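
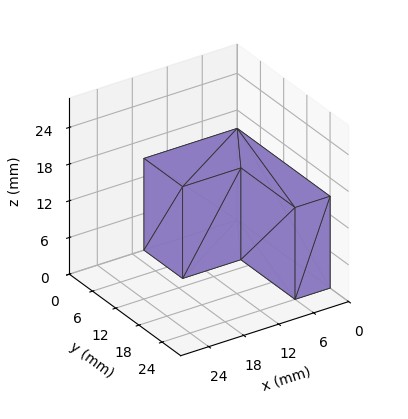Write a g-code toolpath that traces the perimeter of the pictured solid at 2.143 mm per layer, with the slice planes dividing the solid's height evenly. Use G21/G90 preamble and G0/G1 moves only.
Reading the render: the shape is an L-shaped prism: outer 16 × 24 mm, arm thicknesses ≈ 10 mm (horizontal) and 6 mm (vertical), extruded 15 mm in z (dimensions read to the nearest mm from the axis ticks). For the g-code, the solid's height is divided into equal slices at the stated Δz and each level perimeter traced with G1 moves after a G0 lift.

; perimeter-only toolpath
G21 ; units = mm
G90 ; absolute positioning
G28 ; home
; layer 1
G0 Z2.143
G0 X0.000 Y0.000
G1 X16.000 Y0.000
G1 X16.000 Y10.000
G1 X6.000 Y10.000
G1 X6.000 Y24.000
G1 X0.000 Y24.000
G1 X0.000 Y0.000
; layer 2
G0 Z4.286
G0 X0.000 Y0.000
G1 X16.000 Y0.000
G1 X16.000 Y10.000
G1 X6.000 Y10.000
G1 X6.000 Y24.000
G1 X0.000 Y24.000
G1 X0.000 Y0.000
; layer 3
G0 Z6.429
G0 X0.000 Y0.000
G1 X16.000 Y0.000
G1 X16.000 Y10.000
G1 X6.000 Y10.000
G1 X6.000 Y24.000
G1 X0.000 Y24.000
G1 X0.000 Y0.000
; layer 4
G0 Z8.571
G0 X0.000 Y0.000
G1 X16.000 Y0.000
G1 X16.000 Y10.000
G1 X6.000 Y10.000
G1 X6.000 Y24.000
G1 X0.000 Y24.000
G1 X0.000 Y0.000
; layer 5
G0 Z10.714
G0 X0.000 Y0.000
G1 X16.000 Y0.000
G1 X16.000 Y10.000
G1 X6.000 Y10.000
G1 X6.000 Y24.000
G1 X0.000 Y24.000
G1 X0.000 Y0.000
; layer 6
G0 Z12.857
G0 X0.000 Y0.000
G1 X16.000 Y0.000
G1 X16.000 Y10.000
G1 X6.000 Y10.000
G1 X6.000 Y24.000
G1 X0.000 Y24.000
G1 X0.000 Y0.000
; layer 7
G0 Z15.000
G0 X0.000 Y0.000
G1 X16.000 Y0.000
G1 X16.000 Y10.000
G1 X6.000 Y10.000
G1 X6.000 Y24.000
G1 X0.000 Y24.000
G1 X0.000 Y0.000
M2 ; end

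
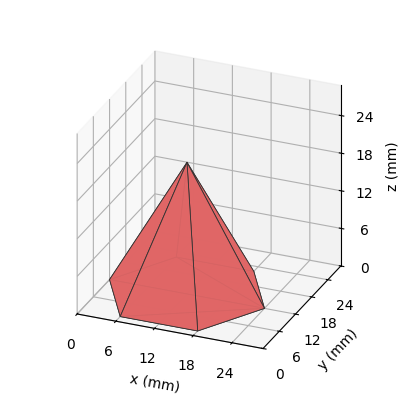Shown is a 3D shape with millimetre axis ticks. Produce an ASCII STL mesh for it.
Reading the render: the shape is a regular 6-sided pyramid, base circumscribed radius ≈ 12 mm, apex at z ≈ 21 mm (dimensions read to the nearest mm from the axis ticks). For the STL, each face is triangulated and given an outward normal.

solid part
  facet normal 0.0000 0.0000 -1.0000
    outer loop
      vertex 6.00 22.39 0.00
      vertex 18.00 22.39 0.00
      vertex 24.00 12.00 0.00
    endloop
  endfacet
  facet normal 0.0000 0.0000 -1.0000
    outer loop
      vertex 0.00 12.00 0.00
      vertex 6.00 22.39 0.00
      vertex 24.00 12.00 0.00
    endloop
  endfacet
  facet normal 0.0000 0.0000 -1.0000
    outer loop
      vertex 6.00 1.61 0.00
      vertex 0.00 12.00 0.00
      vertex 24.00 12.00 0.00
    endloop
  endfacet
  facet normal 0.0000 0.0000 -1.0000
    outer loop
      vertex 18.00 1.61 0.00
      vertex 6.00 1.61 0.00
      vertex 24.00 12.00 0.00
    endloop
  endfacet
  facet normal 0.7761 0.4482 0.4435
    outer loop
      vertex 24.00 12.00 0.00
      vertex 18.00 22.39 0.00
      vertex 12.00 12.00 21.00
    endloop
  endfacet
  facet normal 0.0000 0.8963 0.4435
    outer loop
      vertex 18.00 22.39 0.00
      vertex 6.00 22.39 0.00
      vertex 12.00 12.00 21.00
    endloop
  endfacet
  facet normal -0.7761 0.4482 0.4435
    outer loop
      vertex 6.00 22.39 0.00
      vertex 0.00 12.00 0.00
      vertex 12.00 12.00 21.00
    endloop
  endfacet
  facet normal -0.7761 -0.4482 0.4435
    outer loop
      vertex 0.00 12.00 0.00
      vertex 6.00 1.61 0.00
      vertex 12.00 12.00 21.00
    endloop
  endfacet
  facet normal 0.0000 -0.8963 0.4435
    outer loop
      vertex 6.00 1.61 0.00
      vertex 18.00 1.61 0.00
      vertex 12.00 12.00 21.00
    endloop
  endfacet
  facet normal 0.7761 -0.4482 0.4435
    outer loop
      vertex 18.00 1.61 0.00
      vertex 24.00 12.00 0.00
      vertex 12.00 12.00 21.00
    endloop
  endfacet
endsolid part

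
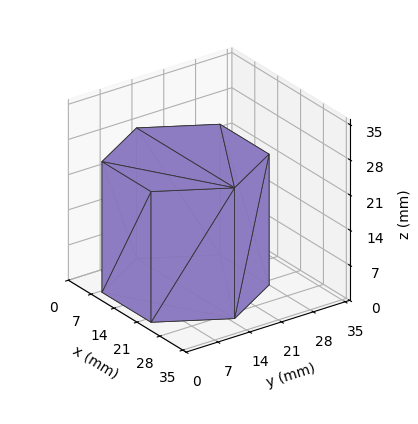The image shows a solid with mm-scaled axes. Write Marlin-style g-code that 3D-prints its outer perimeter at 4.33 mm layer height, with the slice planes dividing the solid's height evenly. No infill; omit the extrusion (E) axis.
Reading the render: the shape is a regular 6-sided prism (a cylinder approximated with 6 flat sides), circumscribed radius ≈ 15 mm, height ≈ 26 mm (dimensions read to the nearest mm from the axis ticks). For the g-code, the solid's height is divided into equal slices at the stated Δz and each level perimeter traced with G1 moves after a G0 lift.

; perimeter-only toolpath
G21 ; units = mm
G90 ; absolute positioning
G28 ; home
; layer 1
G0 Z4.33
G0 X30.00 Y15.00
G1 X22.50 Y27.99
G1 X7.50 Y27.99
G1 X0.00 Y15.00
G1 X7.50 Y2.01
G1 X22.50 Y2.01
G1 X30.00 Y15.00
; layer 2
G0 Z8.67
G0 X30.00 Y15.00
G1 X22.50 Y27.99
G1 X7.50 Y27.99
G1 X0.00 Y15.00
G1 X7.50 Y2.01
G1 X22.50 Y2.01
G1 X30.00 Y15.00
; layer 3
G0 Z13.00
G0 X30.00 Y15.00
G1 X22.50 Y27.99
G1 X7.50 Y27.99
G1 X0.00 Y15.00
G1 X7.50 Y2.01
G1 X22.50 Y2.01
G1 X30.00 Y15.00
; layer 4
G0 Z17.33
G0 X30.00 Y15.00
G1 X22.50 Y27.99
G1 X7.50 Y27.99
G1 X0.00 Y15.00
G1 X7.50 Y2.01
G1 X22.50 Y2.01
G1 X30.00 Y15.00
; layer 5
G0 Z21.67
G0 X30.00 Y15.00
G1 X22.50 Y27.99
G1 X7.50 Y27.99
G1 X0.00 Y15.00
G1 X7.50 Y2.01
G1 X22.50 Y2.01
G1 X30.00 Y15.00
; layer 6
G0 Z26.00
G0 X30.00 Y15.00
G1 X22.50 Y27.99
G1 X7.50 Y27.99
G1 X0.00 Y15.00
G1 X7.50 Y2.01
G1 X22.50 Y2.01
G1 X30.00 Y15.00
M2 ; end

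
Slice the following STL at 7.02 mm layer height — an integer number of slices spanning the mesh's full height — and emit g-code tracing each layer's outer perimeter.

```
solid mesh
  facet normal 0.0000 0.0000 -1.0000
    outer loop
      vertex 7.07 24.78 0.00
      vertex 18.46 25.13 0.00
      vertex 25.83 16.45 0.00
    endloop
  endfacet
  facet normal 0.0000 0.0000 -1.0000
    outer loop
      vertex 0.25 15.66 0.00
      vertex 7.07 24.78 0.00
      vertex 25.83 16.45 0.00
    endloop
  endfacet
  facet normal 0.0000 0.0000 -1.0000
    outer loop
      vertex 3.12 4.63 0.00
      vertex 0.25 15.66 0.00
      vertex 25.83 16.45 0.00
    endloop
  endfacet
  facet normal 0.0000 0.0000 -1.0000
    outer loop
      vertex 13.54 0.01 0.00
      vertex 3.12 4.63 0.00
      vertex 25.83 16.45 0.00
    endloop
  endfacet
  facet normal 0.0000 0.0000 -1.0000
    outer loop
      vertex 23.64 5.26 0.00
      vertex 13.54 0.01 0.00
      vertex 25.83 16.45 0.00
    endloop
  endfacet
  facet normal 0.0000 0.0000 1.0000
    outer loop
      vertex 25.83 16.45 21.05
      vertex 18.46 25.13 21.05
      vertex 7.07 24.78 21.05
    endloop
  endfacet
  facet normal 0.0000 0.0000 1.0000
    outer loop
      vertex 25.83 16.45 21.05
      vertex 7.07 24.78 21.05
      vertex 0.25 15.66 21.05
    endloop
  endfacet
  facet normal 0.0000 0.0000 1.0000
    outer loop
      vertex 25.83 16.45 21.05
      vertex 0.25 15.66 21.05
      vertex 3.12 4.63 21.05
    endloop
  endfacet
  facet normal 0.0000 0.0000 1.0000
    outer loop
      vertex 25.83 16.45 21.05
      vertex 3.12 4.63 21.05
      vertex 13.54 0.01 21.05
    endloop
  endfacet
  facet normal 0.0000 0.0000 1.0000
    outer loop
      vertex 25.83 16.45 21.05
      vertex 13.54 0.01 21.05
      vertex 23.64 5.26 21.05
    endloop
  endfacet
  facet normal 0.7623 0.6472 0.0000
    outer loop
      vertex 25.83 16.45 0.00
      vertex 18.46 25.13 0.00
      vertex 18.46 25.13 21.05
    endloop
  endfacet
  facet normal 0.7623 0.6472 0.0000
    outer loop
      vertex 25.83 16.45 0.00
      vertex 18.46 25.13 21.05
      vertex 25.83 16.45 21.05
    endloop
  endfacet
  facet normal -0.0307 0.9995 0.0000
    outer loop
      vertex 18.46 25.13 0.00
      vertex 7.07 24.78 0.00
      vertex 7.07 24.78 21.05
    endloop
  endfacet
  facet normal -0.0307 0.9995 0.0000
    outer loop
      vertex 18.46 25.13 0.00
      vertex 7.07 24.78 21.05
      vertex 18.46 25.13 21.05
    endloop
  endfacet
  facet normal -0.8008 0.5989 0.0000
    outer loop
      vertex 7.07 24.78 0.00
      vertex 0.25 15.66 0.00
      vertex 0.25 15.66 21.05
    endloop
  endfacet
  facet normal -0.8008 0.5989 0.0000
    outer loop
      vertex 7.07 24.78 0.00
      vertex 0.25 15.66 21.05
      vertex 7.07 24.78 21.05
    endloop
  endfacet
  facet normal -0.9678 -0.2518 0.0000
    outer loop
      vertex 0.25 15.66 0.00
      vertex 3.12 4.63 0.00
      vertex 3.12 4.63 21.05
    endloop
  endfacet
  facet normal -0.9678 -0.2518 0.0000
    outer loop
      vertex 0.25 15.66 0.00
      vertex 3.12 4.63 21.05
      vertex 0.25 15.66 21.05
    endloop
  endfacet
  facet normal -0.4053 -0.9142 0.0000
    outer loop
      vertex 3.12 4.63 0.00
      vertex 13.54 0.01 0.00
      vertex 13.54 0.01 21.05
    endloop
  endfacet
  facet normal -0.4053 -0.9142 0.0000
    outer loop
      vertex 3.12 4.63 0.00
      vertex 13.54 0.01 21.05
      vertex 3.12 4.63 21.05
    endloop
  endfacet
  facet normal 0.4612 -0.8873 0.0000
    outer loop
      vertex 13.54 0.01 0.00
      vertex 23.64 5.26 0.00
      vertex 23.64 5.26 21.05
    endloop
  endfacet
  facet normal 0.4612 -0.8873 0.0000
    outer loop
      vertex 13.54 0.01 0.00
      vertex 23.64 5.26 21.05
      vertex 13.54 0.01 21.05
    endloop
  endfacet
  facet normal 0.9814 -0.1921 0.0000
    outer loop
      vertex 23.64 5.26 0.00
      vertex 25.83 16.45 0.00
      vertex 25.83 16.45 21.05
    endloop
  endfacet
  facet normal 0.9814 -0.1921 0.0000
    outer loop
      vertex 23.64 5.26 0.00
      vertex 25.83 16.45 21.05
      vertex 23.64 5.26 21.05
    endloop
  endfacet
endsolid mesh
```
; perimeter-only toolpath
G21 ; units = mm
G90 ; absolute positioning
G28 ; home
; layer 1
G0 Z7.02
G0 X25.83 Y16.45
G1 X18.46 Y25.13
G1 X7.07 Y24.78
G1 X0.25 Y15.66
G1 X3.12 Y4.63
G1 X13.54 Y0.01
G1 X23.64 Y5.26
G1 X25.83 Y16.45
; layer 2
G0 Z14.03
G0 X25.83 Y16.45
G1 X18.46 Y25.13
G1 X7.07 Y24.78
G1 X0.25 Y15.66
G1 X3.12 Y4.63
G1 X13.54 Y0.01
G1 X23.64 Y5.26
G1 X25.83 Y16.45
; layer 3
G0 Z21.05
G0 X25.83 Y16.45
G1 X18.46 Y25.13
G1 X7.07 Y24.78
G1 X0.25 Y15.66
G1 X3.12 Y4.63
G1 X13.54 Y0.01
G1 X23.64 Y5.26
G1 X25.83 Y16.45
M2 ; end

The solid is a regular 7-sided prism (a cylinder approximated with 7 flat sides), circumscribed radius ≈ 13.1 mm, height ≈ 21.1 mm. Slicing at Δz = 7.02 mm — 3 equal slices spanning the solid's height, so layer i sits at z = i·h/3 — gives 3 non-empty perimeters. Each is a 7-segment closed polygon; G0 lifts to the layer z and rapids to the start vertex, then G1 traces the edges.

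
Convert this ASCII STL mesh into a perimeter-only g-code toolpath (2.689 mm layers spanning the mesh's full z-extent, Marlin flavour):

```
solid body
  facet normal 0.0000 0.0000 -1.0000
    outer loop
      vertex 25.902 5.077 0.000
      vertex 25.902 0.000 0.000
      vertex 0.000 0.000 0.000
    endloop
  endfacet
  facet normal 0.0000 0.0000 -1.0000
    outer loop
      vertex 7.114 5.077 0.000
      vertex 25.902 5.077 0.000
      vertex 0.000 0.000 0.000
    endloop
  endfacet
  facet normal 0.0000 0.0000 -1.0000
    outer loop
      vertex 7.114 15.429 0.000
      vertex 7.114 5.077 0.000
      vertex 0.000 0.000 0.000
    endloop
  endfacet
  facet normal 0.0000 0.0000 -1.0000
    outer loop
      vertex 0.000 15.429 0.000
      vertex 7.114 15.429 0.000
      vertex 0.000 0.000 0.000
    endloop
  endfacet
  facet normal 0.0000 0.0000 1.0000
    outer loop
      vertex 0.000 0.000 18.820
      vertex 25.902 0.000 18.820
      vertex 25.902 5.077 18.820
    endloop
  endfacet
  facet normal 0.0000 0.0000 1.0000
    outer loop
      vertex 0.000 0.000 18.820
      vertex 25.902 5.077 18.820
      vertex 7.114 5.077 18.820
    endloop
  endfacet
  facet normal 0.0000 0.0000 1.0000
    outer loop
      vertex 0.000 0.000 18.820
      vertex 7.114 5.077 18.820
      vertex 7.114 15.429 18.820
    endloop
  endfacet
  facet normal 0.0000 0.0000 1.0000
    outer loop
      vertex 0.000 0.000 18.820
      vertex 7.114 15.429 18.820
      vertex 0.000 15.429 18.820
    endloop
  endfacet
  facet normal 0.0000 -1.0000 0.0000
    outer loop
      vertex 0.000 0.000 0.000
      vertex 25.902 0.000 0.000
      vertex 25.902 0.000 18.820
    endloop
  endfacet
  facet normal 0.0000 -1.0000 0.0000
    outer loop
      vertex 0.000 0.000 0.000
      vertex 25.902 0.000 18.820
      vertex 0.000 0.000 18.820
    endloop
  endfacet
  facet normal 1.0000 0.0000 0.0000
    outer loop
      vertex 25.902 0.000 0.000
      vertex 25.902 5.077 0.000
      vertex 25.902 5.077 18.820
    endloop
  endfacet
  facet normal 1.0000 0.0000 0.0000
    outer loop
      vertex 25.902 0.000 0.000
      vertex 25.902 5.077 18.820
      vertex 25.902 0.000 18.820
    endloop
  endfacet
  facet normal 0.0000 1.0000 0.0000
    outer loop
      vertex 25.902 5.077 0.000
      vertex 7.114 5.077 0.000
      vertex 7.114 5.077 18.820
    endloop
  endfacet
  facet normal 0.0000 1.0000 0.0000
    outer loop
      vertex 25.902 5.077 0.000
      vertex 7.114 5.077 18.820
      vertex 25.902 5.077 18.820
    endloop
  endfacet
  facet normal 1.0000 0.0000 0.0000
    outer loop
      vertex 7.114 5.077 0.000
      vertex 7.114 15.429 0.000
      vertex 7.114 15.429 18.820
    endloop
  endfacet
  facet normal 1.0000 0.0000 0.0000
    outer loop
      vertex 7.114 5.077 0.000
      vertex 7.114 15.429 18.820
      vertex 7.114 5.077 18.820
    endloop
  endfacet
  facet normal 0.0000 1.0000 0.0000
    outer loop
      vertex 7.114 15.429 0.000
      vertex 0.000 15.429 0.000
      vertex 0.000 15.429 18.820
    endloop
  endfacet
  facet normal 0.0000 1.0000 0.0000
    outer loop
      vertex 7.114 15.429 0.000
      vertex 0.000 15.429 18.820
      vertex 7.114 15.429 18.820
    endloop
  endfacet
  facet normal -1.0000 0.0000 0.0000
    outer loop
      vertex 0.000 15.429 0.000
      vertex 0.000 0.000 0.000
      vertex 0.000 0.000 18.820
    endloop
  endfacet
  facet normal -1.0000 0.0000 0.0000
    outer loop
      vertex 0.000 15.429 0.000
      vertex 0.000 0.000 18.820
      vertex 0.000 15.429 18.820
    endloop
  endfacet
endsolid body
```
; perimeter-only toolpath
G21 ; units = mm
G90 ; absolute positioning
G28 ; home
; layer 1
G0 Z2.689
G0 X0.000 Y0.000
G1 X25.902 Y0.000
G1 X25.902 Y5.077
G1 X7.114 Y5.077
G1 X7.114 Y15.429
G1 X0.000 Y15.429
G1 X0.000 Y0.000
; layer 2
G0 Z5.377
G0 X0.000 Y0.000
G1 X25.902 Y0.000
G1 X25.902 Y5.077
G1 X7.114 Y5.077
G1 X7.114 Y15.429
G1 X0.000 Y15.429
G1 X0.000 Y0.000
; layer 3
G0 Z8.066
G0 X0.000 Y0.000
G1 X25.902 Y0.000
G1 X25.902 Y5.077
G1 X7.114 Y5.077
G1 X7.114 Y15.429
G1 X0.000 Y15.429
G1 X0.000 Y0.000
; layer 4
G0 Z10.754
G0 X0.000 Y0.000
G1 X25.902 Y0.000
G1 X25.902 Y5.077
G1 X7.114 Y5.077
G1 X7.114 Y15.429
G1 X0.000 Y15.429
G1 X0.000 Y0.000
; layer 5
G0 Z13.443
G0 X0.000 Y0.000
G1 X25.902 Y0.000
G1 X25.902 Y5.077
G1 X7.114 Y5.077
G1 X7.114 Y15.429
G1 X0.000 Y15.429
G1 X0.000 Y0.000
; layer 6
G0 Z16.131
G0 X0.000 Y0.000
G1 X25.902 Y0.000
G1 X25.902 Y5.077
G1 X7.114 Y5.077
G1 X7.114 Y15.429
G1 X0.000 Y15.429
G1 X0.000 Y0.000
; layer 7
G0 Z18.820
G0 X0.000 Y0.000
G1 X25.902 Y0.000
G1 X25.902 Y5.077
G1 X7.114 Y5.077
G1 X7.114 Y15.429
G1 X0.000 Y15.429
G1 X0.000 Y0.000
M2 ; end

The solid is an L-shaped prism: outer 25.9 × 15.4 mm, arm thicknesses ≈ 5.08 mm (horizontal) and 7.11 mm (vertical), extruded 18.8 mm in z. Slicing at Δz = 2.689 mm — 7 equal slices spanning the solid's height, so layer i sits at z = i·h/7 — gives 7 non-empty perimeters. Each is a 6-segment closed polygon; G0 lifts to the layer z and rapids to the start vertex, then G1 traces the edges.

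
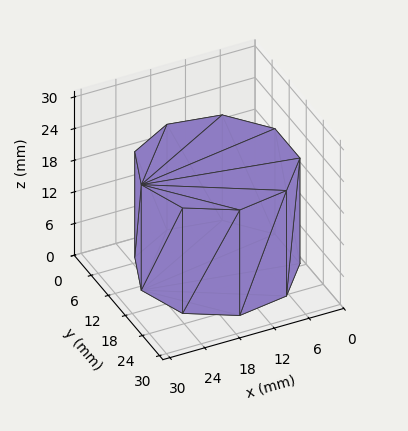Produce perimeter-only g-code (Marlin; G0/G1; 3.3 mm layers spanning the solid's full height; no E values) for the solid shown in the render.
Reading the render: the shape is a regular 9-sided prism (a cylinder approximated with 9 flat sides), circumscribed radius ≈ 13 mm, height ≈ 20 mm (dimensions read to the nearest mm from the axis ticks). For the g-code, the solid's height is divided into equal slices at the stated Δz and each level perimeter traced with G1 moves after a G0 lift.

; perimeter-only toolpath
G21 ; units = mm
G90 ; absolute positioning
G28 ; home
; layer 1
G0 Z3.3
G0 X26.0 Y13.0
G1 X23.0 Y21.4
G1 X15.3 Y25.8
G1 X6.5 Y24.3
G1 X0.8 Y17.4
G1 X0.8 Y8.6
G1 X6.5 Y1.7
G1 X15.3 Y0.2
G1 X23.0 Y4.6
G1 X26.0 Y13.0
; layer 2
G0 Z6.7
G0 X26.0 Y13.0
G1 X23.0 Y21.4
G1 X15.3 Y25.8
G1 X6.5 Y24.3
G1 X0.8 Y17.4
G1 X0.8 Y8.6
G1 X6.5 Y1.7
G1 X15.3 Y0.2
G1 X23.0 Y4.6
G1 X26.0 Y13.0
; layer 3
G0 Z10.0
G0 X26.0 Y13.0
G1 X23.0 Y21.4
G1 X15.3 Y25.8
G1 X6.5 Y24.3
G1 X0.8 Y17.4
G1 X0.8 Y8.6
G1 X6.5 Y1.7
G1 X15.3 Y0.2
G1 X23.0 Y4.6
G1 X26.0 Y13.0
; layer 4
G0 Z13.3
G0 X26.0 Y13.0
G1 X23.0 Y21.4
G1 X15.3 Y25.8
G1 X6.5 Y24.3
G1 X0.8 Y17.4
G1 X0.8 Y8.6
G1 X6.5 Y1.7
G1 X15.3 Y0.2
G1 X23.0 Y4.6
G1 X26.0 Y13.0
; layer 5
G0 Z16.7
G0 X26.0 Y13.0
G1 X23.0 Y21.4
G1 X15.3 Y25.8
G1 X6.5 Y24.3
G1 X0.8 Y17.4
G1 X0.8 Y8.6
G1 X6.5 Y1.7
G1 X15.3 Y0.2
G1 X23.0 Y4.6
G1 X26.0 Y13.0
; layer 6
G0 Z20.0
G0 X26.0 Y13.0
G1 X23.0 Y21.4
G1 X15.3 Y25.8
G1 X6.5 Y24.3
G1 X0.8 Y17.4
G1 X0.8 Y8.6
G1 X6.5 Y1.7
G1 X15.3 Y0.2
G1 X23.0 Y4.6
G1 X26.0 Y13.0
M2 ; end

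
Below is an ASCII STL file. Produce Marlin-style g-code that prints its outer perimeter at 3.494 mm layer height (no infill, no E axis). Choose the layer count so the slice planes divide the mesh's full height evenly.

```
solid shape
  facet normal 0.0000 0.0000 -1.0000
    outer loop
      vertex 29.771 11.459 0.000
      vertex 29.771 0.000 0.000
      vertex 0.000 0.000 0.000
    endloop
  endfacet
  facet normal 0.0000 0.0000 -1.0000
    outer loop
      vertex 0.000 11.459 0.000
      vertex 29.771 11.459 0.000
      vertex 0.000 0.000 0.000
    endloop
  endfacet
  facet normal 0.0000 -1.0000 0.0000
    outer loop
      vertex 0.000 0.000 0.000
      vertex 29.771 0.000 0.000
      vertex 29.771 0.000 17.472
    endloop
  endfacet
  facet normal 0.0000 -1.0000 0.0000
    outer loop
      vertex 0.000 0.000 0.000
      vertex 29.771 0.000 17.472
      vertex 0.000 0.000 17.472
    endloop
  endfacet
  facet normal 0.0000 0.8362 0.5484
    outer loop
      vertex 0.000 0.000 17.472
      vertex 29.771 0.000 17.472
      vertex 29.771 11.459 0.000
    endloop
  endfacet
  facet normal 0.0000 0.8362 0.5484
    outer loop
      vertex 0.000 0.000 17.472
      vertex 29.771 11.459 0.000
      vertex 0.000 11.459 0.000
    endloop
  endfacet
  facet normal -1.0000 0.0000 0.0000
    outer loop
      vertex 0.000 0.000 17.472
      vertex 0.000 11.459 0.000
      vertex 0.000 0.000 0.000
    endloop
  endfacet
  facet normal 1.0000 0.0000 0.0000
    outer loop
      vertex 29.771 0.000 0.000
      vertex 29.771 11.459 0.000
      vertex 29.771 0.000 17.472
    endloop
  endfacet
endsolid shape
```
; perimeter-only toolpath
G21 ; units = mm
G90 ; absolute positioning
G28 ; home
; layer 1
G0 Z3.494
G0 X0.000 Y0.000
G1 X29.771 Y0.000
G1 X29.771 Y9.167
G1 X0.000 Y9.167
G1 X0.000 Y0.000
; layer 2
G0 Z6.989
G0 X0.000 Y0.000
G1 X29.771 Y0.000
G1 X29.771 Y6.875
G1 X0.000 Y6.875
G1 X0.000 Y0.000
; layer 3
G0 Z10.483
G0 X0.000 Y0.000
G1 X29.771 Y0.000
G1 X29.771 Y4.584
G1 X0.000 Y4.584
G1 X0.000 Y0.000
; layer 4
G0 Z13.978
G0 X0.000 Y0.000
G1 X29.771 Y0.000
G1 X29.771 Y2.292
G1 X0.000 Y2.292
G1 X0.000 Y0.000
M2 ; end

The solid is a wedge (ramp): 29.8 × 11.5 mm base, rising to 17.5 mm along the y=0 edge and sloping linearly to z=0 at y=11.5. Slicing at Δz = 3.494 mm — 5 equal slices spanning the solid's height, so layer i sits at z = i·h/5 — gives 4 non-empty perimeters. Each is a 4-segment closed polygon; G0 lifts to the layer z and rapids to the start vertex, then G1 traces the edges. The cross-section shrinks linearly with z (the slice at the apex is degenerate and omitted).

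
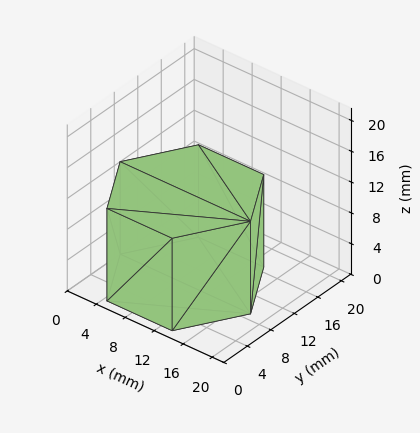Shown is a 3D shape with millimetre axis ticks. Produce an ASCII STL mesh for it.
Reading the render: the shape is a regular 6-sided prism (a cylinder approximated with 6 flat sides), circumscribed radius ≈ 9 mm, height ≈ 12 mm (dimensions read to the nearest mm from the axis ticks). For the STL, each face is triangulated and given an outward normal.

solid part
  facet normal 0.0000 0.0000 -1.0000
    outer loop
      vertex 4.50 16.79 0.00
      vertex 13.50 16.79 0.00
      vertex 18.00 9.00 0.00
    endloop
  endfacet
  facet normal 0.0000 0.0000 -1.0000
    outer loop
      vertex 0.00 9.00 0.00
      vertex 4.50 16.79 0.00
      vertex 18.00 9.00 0.00
    endloop
  endfacet
  facet normal 0.0000 0.0000 -1.0000
    outer loop
      vertex 4.50 1.21 0.00
      vertex 0.00 9.00 0.00
      vertex 18.00 9.00 0.00
    endloop
  endfacet
  facet normal 0.0000 0.0000 -1.0000
    outer loop
      vertex 13.50 1.21 0.00
      vertex 4.50 1.21 0.00
      vertex 18.00 9.00 0.00
    endloop
  endfacet
  facet normal 0.0000 0.0000 1.0000
    outer loop
      vertex 18.00 9.00 12.00
      vertex 13.50 16.79 12.00
      vertex 4.50 16.79 12.00
    endloop
  endfacet
  facet normal 0.0000 0.0000 1.0000
    outer loop
      vertex 18.00 9.00 12.00
      vertex 4.50 16.79 12.00
      vertex 0.00 9.00 12.00
    endloop
  endfacet
  facet normal 0.0000 0.0000 1.0000
    outer loop
      vertex 18.00 9.00 12.00
      vertex 0.00 9.00 12.00
      vertex 4.50 1.21 12.00
    endloop
  endfacet
  facet normal 0.0000 0.0000 1.0000
    outer loop
      vertex 18.00 9.00 12.00
      vertex 4.50 1.21 12.00
      vertex 13.50 1.21 12.00
    endloop
  endfacet
  facet normal 0.8659 0.5002 0.0000
    outer loop
      vertex 18.00 9.00 0.00
      vertex 13.50 16.79 0.00
      vertex 13.50 16.79 12.00
    endloop
  endfacet
  facet normal 0.8659 0.5002 0.0000
    outer loop
      vertex 18.00 9.00 0.00
      vertex 13.50 16.79 12.00
      vertex 18.00 9.00 12.00
    endloop
  endfacet
  facet normal 0.0000 1.0000 0.0000
    outer loop
      vertex 13.50 16.79 0.00
      vertex 4.50 16.79 0.00
      vertex 4.50 16.79 12.00
    endloop
  endfacet
  facet normal 0.0000 1.0000 0.0000
    outer loop
      vertex 13.50 16.79 0.00
      vertex 4.50 16.79 12.00
      vertex 13.50 16.79 12.00
    endloop
  endfacet
  facet normal -0.8659 0.5002 0.0000
    outer loop
      vertex 4.50 16.79 0.00
      vertex 0.00 9.00 0.00
      vertex 0.00 9.00 12.00
    endloop
  endfacet
  facet normal -0.8659 0.5002 0.0000
    outer loop
      vertex 4.50 16.79 0.00
      vertex 0.00 9.00 12.00
      vertex 4.50 16.79 12.00
    endloop
  endfacet
  facet normal -0.8659 -0.5002 0.0000
    outer loop
      vertex 0.00 9.00 0.00
      vertex 4.50 1.21 0.00
      vertex 4.50 1.21 12.00
    endloop
  endfacet
  facet normal -0.8659 -0.5002 0.0000
    outer loop
      vertex 0.00 9.00 0.00
      vertex 4.50 1.21 12.00
      vertex 0.00 9.00 12.00
    endloop
  endfacet
  facet normal 0.0000 -1.0000 0.0000
    outer loop
      vertex 4.50 1.21 0.00
      vertex 13.50 1.21 0.00
      vertex 13.50 1.21 12.00
    endloop
  endfacet
  facet normal 0.0000 -1.0000 0.0000
    outer loop
      vertex 4.50 1.21 0.00
      vertex 13.50 1.21 12.00
      vertex 4.50 1.21 12.00
    endloop
  endfacet
  facet normal 0.8659 -0.5002 0.0000
    outer loop
      vertex 13.50 1.21 0.00
      vertex 18.00 9.00 0.00
      vertex 18.00 9.00 12.00
    endloop
  endfacet
  facet normal 0.8659 -0.5002 0.0000
    outer loop
      vertex 13.50 1.21 0.00
      vertex 18.00 9.00 12.00
      vertex 13.50 1.21 12.00
    endloop
  endfacet
endsolid part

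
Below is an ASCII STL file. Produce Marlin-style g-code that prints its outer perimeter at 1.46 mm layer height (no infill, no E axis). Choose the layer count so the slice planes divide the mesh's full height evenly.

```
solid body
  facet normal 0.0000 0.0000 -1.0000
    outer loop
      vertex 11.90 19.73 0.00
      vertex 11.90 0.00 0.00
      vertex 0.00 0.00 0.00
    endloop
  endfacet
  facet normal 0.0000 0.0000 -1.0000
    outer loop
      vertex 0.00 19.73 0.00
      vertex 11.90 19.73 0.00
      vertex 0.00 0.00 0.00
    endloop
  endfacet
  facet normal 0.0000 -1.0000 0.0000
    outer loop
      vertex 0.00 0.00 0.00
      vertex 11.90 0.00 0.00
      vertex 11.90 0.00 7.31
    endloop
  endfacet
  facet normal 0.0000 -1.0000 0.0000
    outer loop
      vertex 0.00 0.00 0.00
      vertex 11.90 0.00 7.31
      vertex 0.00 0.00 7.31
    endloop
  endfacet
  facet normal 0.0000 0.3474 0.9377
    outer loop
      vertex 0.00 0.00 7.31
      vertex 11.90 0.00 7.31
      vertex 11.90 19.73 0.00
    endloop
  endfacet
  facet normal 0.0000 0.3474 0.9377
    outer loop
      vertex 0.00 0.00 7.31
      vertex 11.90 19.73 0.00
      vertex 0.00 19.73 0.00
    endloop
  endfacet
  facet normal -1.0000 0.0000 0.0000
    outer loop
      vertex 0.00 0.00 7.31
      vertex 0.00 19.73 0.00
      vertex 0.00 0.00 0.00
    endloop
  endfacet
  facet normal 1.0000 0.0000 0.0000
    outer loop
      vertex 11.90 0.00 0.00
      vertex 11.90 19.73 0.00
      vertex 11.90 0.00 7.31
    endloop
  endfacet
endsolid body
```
; perimeter-only toolpath
G21 ; units = mm
G90 ; absolute positioning
G28 ; home
; layer 1
G0 Z1.46
G0 X0.00 Y0.00
G1 X11.90 Y0.00
G1 X11.90 Y15.78
G1 X0.00 Y15.78
G1 X0.00 Y0.00
; layer 2
G0 Z2.92
G0 X0.00 Y0.00
G1 X11.90 Y0.00
G1 X11.90 Y11.84
G1 X0.00 Y11.84
G1 X0.00 Y0.00
; layer 3
G0 Z4.39
G0 X0.00 Y0.00
G1 X11.90 Y0.00
G1 X11.90 Y7.89
G1 X0.00 Y7.89
G1 X0.00 Y0.00
; layer 4
G0 Z5.85
G0 X0.00 Y0.00
G1 X11.90 Y0.00
G1 X11.90 Y3.95
G1 X0.00 Y3.95
G1 X0.00 Y0.00
M2 ; end

The solid is a wedge (ramp): 11.9 × 19.7 mm base, rising to 7.31 mm along the y=0 edge and sloping linearly to z=0 at y=19.7. Slicing at Δz = 1.46 mm — 5 equal slices spanning the solid's height, so layer i sits at z = i·h/5 — gives 4 non-empty perimeters. Each is a 4-segment closed polygon; G0 lifts to the layer z and rapids to the start vertex, then G1 traces the edges. The cross-section shrinks linearly with z (the slice at the apex is degenerate and omitted).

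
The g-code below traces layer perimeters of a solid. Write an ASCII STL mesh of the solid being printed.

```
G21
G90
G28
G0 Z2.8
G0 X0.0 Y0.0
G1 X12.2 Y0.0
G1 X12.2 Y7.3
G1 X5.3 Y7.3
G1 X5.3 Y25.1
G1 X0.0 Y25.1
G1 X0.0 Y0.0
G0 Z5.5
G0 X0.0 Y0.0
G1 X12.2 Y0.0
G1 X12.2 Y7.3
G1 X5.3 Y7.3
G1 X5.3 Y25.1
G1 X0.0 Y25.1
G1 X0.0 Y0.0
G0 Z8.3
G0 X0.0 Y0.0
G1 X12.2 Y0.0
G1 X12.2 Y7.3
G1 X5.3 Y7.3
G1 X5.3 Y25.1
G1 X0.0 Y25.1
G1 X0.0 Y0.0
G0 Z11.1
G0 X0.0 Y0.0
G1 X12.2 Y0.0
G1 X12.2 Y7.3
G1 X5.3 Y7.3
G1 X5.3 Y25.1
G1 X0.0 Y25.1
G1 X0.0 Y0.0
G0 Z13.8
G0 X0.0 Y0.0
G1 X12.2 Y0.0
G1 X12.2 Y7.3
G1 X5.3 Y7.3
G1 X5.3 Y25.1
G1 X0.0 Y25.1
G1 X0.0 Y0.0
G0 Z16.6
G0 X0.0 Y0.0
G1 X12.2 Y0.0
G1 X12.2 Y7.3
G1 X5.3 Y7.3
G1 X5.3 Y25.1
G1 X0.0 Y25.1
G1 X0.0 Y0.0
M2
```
solid part
  facet normal 0.0000 0.0000 -1.0000
    outer loop
      vertex 12.2 7.3 0.0
      vertex 12.2 0.0 0.0
      vertex 0.0 0.0 0.0
    endloop
  endfacet
  facet normal 0.0000 0.0000 -1.0000
    outer loop
      vertex 5.3 7.3 0.0
      vertex 12.2 7.3 0.0
      vertex 0.0 0.0 0.0
    endloop
  endfacet
  facet normal 0.0000 0.0000 -1.0000
    outer loop
      vertex 5.3 25.1 0.0
      vertex 5.3 7.3 0.0
      vertex 0.0 0.0 0.0
    endloop
  endfacet
  facet normal 0.0000 0.0000 -1.0000
    outer loop
      vertex 0.0 25.1 0.0
      vertex 5.3 25.1 0.0
      vertex 0.0 0.0 0.0
    endloop
  endfacet
  facet normal 0.0000 0.0000 1.0000
    outer loop
      vertex 0.0 0.0 16.6
      vertex 12.2 0.0 16.6
      vertex 12.2 7.3 16.6
    endloop
  endfacet
  facet normal 0.0000 0.0000 1.0000
    outer loop
      vertex 0.0 0.0 16.6
      vertex 12.2 7.3 16.6
      vertex 5.3 7.3 16.6
    endloop
  endfacet
  facet normal 0.0000 0.0000 1.0000
    outer loop
      vertex 0.0 0.0 16.6
      vertex 5.3 7.3 16.6
      vertex 5.3 25.1 16.6
    endloop
  endfacet
  facet normal 0.0000 0.0000 1.0000
    outer loop
      vertex 0.0 0.0 16.6
      vertex 5.3 25.1 16.6
      vertex 0.0 25.1 16.6
    endloop
  endfacet
  facet normal 0.0000 -1.0000 0.0000
    outer loop
      vertex 0.0 0.0 0.0
      vertex 12.2 0.0 0.0
      vertex 12.2 0.0 16.6
    endloop
  endfacet
  facet normal 0.0000 -1.0000 0.0000
    outer loop
      vertex 0.0 0.0 0.0
      vertex 12.2 0.0 16.6
      vertex 0.0 0.0 16.6
    endloop
  endfacet
  facet normal 1.0000 0.0000 0.0000
    outer loop
      vertex 12.2 0.0 0.0
      vertex 12.2 7.3 0.0
      vertex 12.2 7.3 16.6
    endloop
  endfacet
  facet normal 1.0000 0.0000 0.0000
    outer loop
      vertex 12.2 0.0 0.0
      vertex 12.2 7.3 16.6
      vertex 12.2 0.0 16.6
    endloop
  endfacet
  facet normal 0.0000 1.0000 0.0000
    outer loop
      vertex 12.2 7.3 0.0
      vertex 5.3 7.3 0.0
      vertex 5.3 7.3 16.6
    endloop
  endfacet
  facet normal 0.0000 1.0000 0.0000
    outer loop
      vertex 12.2 7.3 0.0
      vertex 5.3 7.3 16.6
      vertex 12.2 7.3 16.6
    endloop
  endfacet
  facet normal 1.0000 0.0000 0.0000
    outer loop
      vertex 5.3 7.3 0.0
      vertex 5.3 25.1 0.0
      vertex 5.3 25.1 16.6
    endloop
  endfacet
  facet normal 1.0000 0.0000 0.0000
    outer loop
      vertex 5.3 7.3 0.0
      vertex 5.3 25.1 16.6
      vertex 5.3 7.3 16.6
    endloop
  endfacet
  facet normal 0.0000 1.0000 0.0000
    outer loop
      vertex 5.3 25.1 0.0
      vertex 0.0 25.1 0.0
      vertex 0.0 25.1 16.6
    endloop
  endfacet
  facet normal 0.0000 1.0000 0.0000
    outer loop
      vertex 5.3 25.1 0.0
      vertex 0.0 25.1 16.6
      vertex 5.3 25.1 16.6
    endloop
  endfacet
  facet normal -1.0000 0.0000 0.0000
    outer loop
      vertex 0.0 25.1 0.0
      vertex 0.0 0.0 0.0
      vertex 0.0 0.0 16.6
    endloop
  endfacet
  facet normal -1.0000 0.0000 0.0000
    outer loop
      vertex 0.0 25.1 0.0
      vertex 0.0 0.0 16.6
      vertex 0.0 25.1 16.6
    endloop
  endfacet
endsolid part

The G0 Z moves step by Δz≈2.8 mm. Every layer's G1 loop is the same polygon, so the solid is a straight extrusion of it from z=0 to z≈16.6. Closing with flat bottom and top caps and triangulating gives 20 facets — an L-shaped prism: outer 12.2 × 25.1 mm, arm thicknesses ≈ 7.3 mm (horizontal) and 5.3 mm (vertical), extruded 16.6 mm in z.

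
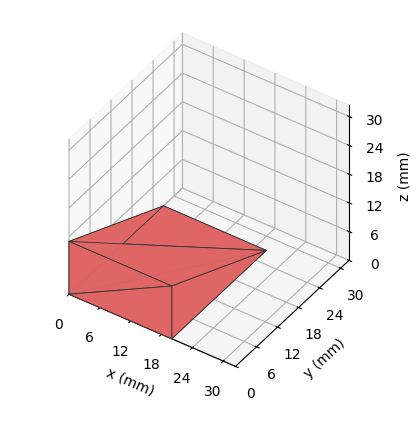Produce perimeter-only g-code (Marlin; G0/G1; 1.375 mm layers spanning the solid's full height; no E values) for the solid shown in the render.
Reading the render: the shape is a wedge (ramp): 20 × 27 mm base, rising to 11 mm along the y=0 edge and sloping linearly to z=0 at y=27 (dimensions read to the nearest mm from the axis ticks). For the g-code, the solid's height is divided into equal slices at the stated Δz and each level perimeter traced with G1 moves after a G0 lift.

; perimeter-only toolpath
G21 ; units = mm
G90 ; absolute positioning
G28 ; home
; layer 1
G0 Z1.375
G0 X0.000 Y0.000
G1 X20.000 Y0.000
G1 X20.000 Y23.625
G1 X0.000 Y23.625
G1 X0.000 Y0.000
; layer 2
G0 Z2.750
G0 X0.000 Y0.000
G1 X20.000 Y0.000
G1 X20.000 Y20.250
G1 X0.000 Y20.250
G1 X0.000 Y0.000
; layer 3
G0 Z4.125
G0 X0.000 Y0.000
G1 X20.000 Y0.000
G1 X20.000 Y16.875
G1 X0.000 Y16.875
G1 X0.000 Y0.000
; layer 4
G0 Z5.500
G0 X0.000 Y0.000
G1 X20.000 Y0.000
G1 X20.000 Y13.500
G1 X0.000 Y13.500
G1 X0.000 Y0.000
; layer 5
G0 Z6.875
G0 X0.000 Y0.000
G1 X20.000 Y0.000
G1 X20.000 Y10.125
G1 X0.000 Y10.125
G1 X0.000 Y0.000
; layer 6
G0 Z8.250
G0 X0.000 Y0.000
G1 X20.000 Y0.000
G1 X20.000 Y6.750
G1 X0.000 Y6.750
G1 X0.000 Y0.000
; layer 7
G0 Z9.625
G0 X0.000 Y0.000
G1 X20.000 Y0.000
G1 X20.000 Y3.375
G1 X0.000 Y3.375
G1 X0.000 Y0.000
M2 ; end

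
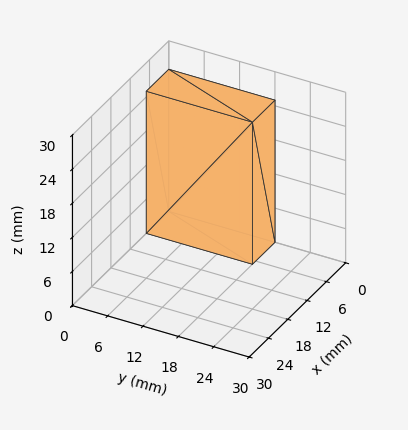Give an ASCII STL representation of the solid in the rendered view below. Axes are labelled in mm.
Reading the render: the shape is a rectangular box, roughly 7 × 18 mm footprint and 25 mm tall (dimensions read to the nearest mm from the axis ticks). For the STL, each face is triangulated and given an outward normal.

solid part
  facet normal 0.0000 0.0000 -1.0000
    outer loop
      vertex 7.0 18.0 0.0
      vertex 7.0 0.0 0.0
      vertex 0.0 0.0 0.0
    endloop
  endfacet
  facet normal 0.0000 0.0000 -1.0000
    outer loop
      vertex 0.0 18.0 0.0
      vertex 7.0 18.0 0.0
      vertex 0.0 0.0 0.0
    endloop
  endfacet
  facet normal 0.0000 0.0000 1.0000
    outer loop
      vertex 0.0 0.0 25.0
      vertex 7.0 0.0 25.0
      vertex 7.0 18.0 25.0
    endloop
  endfacet
  facet normal 0.0000 0.0000 1.0000
    outer loop
      vertex 0.0 0.0 25.0
      vertex 7.0 18.0 25.0
      vertex 0.0 18.0 25.0
    endloop
  endfacet
  facet normal 0.0000 -1.0000 0.0000
    outer loop
      vertex 0.0 0.0 0.0
      vertex 7.0 0.0 0.0
      vertex 7.0 0.0 25.0
    endloop
  endfacet
  facet normal 0.0000 -1.0000 0.0000
    outer loop
      vertex 0.0 0.0 0.0
      vertex 7.0 0.0 25.0
      vertex 0.0 0.0 25.0
    endloop
  endfacet
  facet normal 0.0000 1.0000 0.0000
    outer loop
      vertex 7.0 18.0 25.0
      vertex 7.0 18.0 0.0
      vertex 0.0 18.0 0.0
    endloop
  endfacet
  facet normal 0.0000 1.0000 0.0000
    outer loop
      vertex 0.0 18.0 25.0
      vertex 7.0 18.0 25.0
      vertex 0.0 18.0 0.0
    endloop
  endfacet
  facet normal -1.0000 0.0000 0.0000
    outer loop
      vertex 0.0 18.0 25.0
      vertex 0.0 18.0 0.0
      vertex 0.0 0.0 0.0
    endloop
  endfacet
  facet normal -1.0000 0.0000 0.0000
    outer loop
      vertex 0.0 0.0 25.0
      vertex 0.0 18.0 25.0
      vertex 0.0 0.0 0.0
    endloop
  endfacet
  facet normal 1.0000 0.0000 0.0000
    outer loop
      vertex 7.0 0.0 0.0
      vertex 7.0 18.0 0.0
      vertex 7.0 18.0 25.0
    endloop
  endfacet
  facet normal 1.0000 0.0000 0.0000
    outer loop
      vertex 7.0 0.0 0.0
      vertex 7.0 18.0 25.0
      vertex 7.0 0.0 25.0
    endloop
  endfacet
endsolid part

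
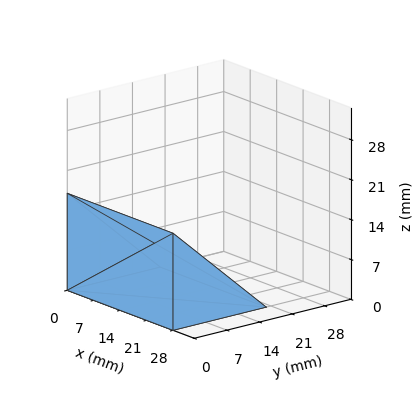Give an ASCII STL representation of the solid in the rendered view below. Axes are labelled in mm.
Reading the render: the shape is a wedge (ramp): 28 × 20 mm base, rising to 17 mm along the y=0 edge and sloping linearly to z=0 at y=20 (dimensions read to the nearest mm from the axis ticks). For the STL, each face is triangulated and given an outward normal.

solid part
  facet normal 0.0000 0.0000 -1.0000
    outer loop
      vertex 28.00 20.00 0.00
      vertex 28.00 0.00 0.00
      vertex 0.00 0.00 0.00
    endloop
  endfacet
  facet normal 0.0000 0.0000 -1.0000
    outer loop
      vertex 0.00 20.00 0.00
      vertex 28.00 20.00 0.00
      vertex 0.00 0.00 0.00
    endloop
  endfacet
  facet normal 0.0000 -1.0000 0.0000
    outer loop
      vertex 0.00 0.00 0.00
      vertex 28.00 0.00 0.00
      vertex 28.00 0.00 17.00
    endloop
  endfacet
  facet normal 0.0000 -1.0000 0.0000
    outer loop
      vertex 0.00 0.00 0.00
      vertex 28.00 0.00 17.00
      vertex 0.00 0.00 17.00
    endloop
  endfacet
  facet normal 0.0000 0.6476 0.7619
    outer loop
      vertex 0.00 0.00 17.00
      vertex 28.00 0.00 17.00
      vertex 28.00 20.00 0.00
    endloop
  endfacet
  facet normal 0.0000 0.6476 0.7619
    outer loop
      vertex 0.00 0.00 17.00
      vertex 28.00 20.00 0.00
      vertex 0.00 20.00 0.00
    endloop
  endfacet
  facet normal -1.0000 0.0000 0.0000
    outer loop
      vertex 0.00 0.00 17.00
      vertex 0.00 20.00 0.00
      vertex 0.00 0.00 0.00
    endloop
  endfacet
  facet normal 1.0000 0.0000 0.0000
    outer loop
      vertex 28.00 0.00 0.00
      vertex 28.00 20.00 0.00
      vertex 28.00 0.00 17.00
    endloop
  endfacet
endsolid part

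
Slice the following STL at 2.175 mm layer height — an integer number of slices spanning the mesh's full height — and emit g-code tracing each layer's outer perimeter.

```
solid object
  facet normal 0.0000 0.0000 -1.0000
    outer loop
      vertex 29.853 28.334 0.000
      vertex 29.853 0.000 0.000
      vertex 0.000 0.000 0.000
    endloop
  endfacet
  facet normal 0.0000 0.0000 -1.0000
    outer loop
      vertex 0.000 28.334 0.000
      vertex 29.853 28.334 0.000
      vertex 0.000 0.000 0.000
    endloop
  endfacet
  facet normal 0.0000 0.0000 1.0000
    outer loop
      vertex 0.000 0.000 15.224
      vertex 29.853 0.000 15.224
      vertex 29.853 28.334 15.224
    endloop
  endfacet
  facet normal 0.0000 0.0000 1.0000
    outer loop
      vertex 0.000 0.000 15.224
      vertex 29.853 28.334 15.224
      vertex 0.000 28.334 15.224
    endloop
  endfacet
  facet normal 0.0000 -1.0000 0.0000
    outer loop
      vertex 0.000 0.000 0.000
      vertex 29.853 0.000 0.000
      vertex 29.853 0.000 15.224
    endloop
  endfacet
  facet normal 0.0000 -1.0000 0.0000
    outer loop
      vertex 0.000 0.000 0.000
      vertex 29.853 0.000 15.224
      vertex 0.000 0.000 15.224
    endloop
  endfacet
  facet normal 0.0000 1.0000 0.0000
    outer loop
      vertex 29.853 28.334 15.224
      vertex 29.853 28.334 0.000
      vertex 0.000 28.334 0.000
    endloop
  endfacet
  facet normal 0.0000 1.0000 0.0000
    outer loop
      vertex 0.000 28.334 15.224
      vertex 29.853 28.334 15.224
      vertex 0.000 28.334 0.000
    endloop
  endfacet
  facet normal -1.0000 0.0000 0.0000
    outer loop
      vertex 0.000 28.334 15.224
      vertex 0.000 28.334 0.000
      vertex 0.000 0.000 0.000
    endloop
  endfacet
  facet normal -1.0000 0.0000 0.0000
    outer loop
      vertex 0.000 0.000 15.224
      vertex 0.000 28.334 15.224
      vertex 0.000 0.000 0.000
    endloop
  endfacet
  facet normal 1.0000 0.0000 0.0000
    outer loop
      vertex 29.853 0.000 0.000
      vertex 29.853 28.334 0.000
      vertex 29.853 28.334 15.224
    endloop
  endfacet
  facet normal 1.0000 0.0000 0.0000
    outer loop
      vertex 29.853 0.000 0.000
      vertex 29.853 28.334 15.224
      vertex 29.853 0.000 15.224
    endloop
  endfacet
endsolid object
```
; perimeter-only toolpath
G21 ; units = mm
G90 ; absolute positioning
G28 ; home
; layer 1
G0 Z2.175
G0 X0.000 Y0.000
G1 X29.853 Y0.000
G1 X29.853 Y28.334
G1 X0.000 Y28.334
G1 X0.000 Y0.000
; layer 2
G0 Z4.350
G0 X0.000 Y0.000
G1 X29.853 Y0.000
G1 X29.853 Y28.334
G1 X0.000 Y28.334
G1 X0.000 Y0.000
; layer 3
G0 Z6.525
G0 X0.000 Y0.000
G1 X29.853 Y0.000
G1 X29.853 Y28.334
G1 X0.000 Y28.334
G1 X0.000 Y0.000
; layer 4
G0 Z8.699
G0 X0.000 Y0.000
G1 X29.853 Y0.000
G1 X29.853 Y28.334
G1 X0.000 Y28.334
G1 X0.000 Y0.000
; layer 5
G0 Z10.874
G0 X0.000 Y0.000
G1 X29.853 Y0.000
G1 X29.853 Y28.334
G1 X0.000 Y28.334
G1 X0.000 Y0.000
; layer 6
G0 Z13.049
G0 X0.000 Y0.000
G1 X29.853 Y0.000
G1 X29.853 Y28.334
G1 X0.000 Y28.334
G1 X0.000 Y0.000
; layer 7
G0 Z15.224
G0 X0.000 Y0.000
G1 X29.853 Y0.000
G1 X29.853 Y28.334
G1 X0.000 Y28.334
G1 X0.000 Y0.000
M2 ; end

The solid is a rectangular box, roughly 29.9 × 28.3 mm footprint and 15.2 mm tall. Slicing at Δz = 2.175 mm — 7 equal slices spanning the solid's height, so layer i sits at z = i·h/7 — gives 7 non-empty perimeters. Each is a 4-segment closed polygon; G0 lifts to the layer z and rapids to the start vertex, then G1 traces the edges.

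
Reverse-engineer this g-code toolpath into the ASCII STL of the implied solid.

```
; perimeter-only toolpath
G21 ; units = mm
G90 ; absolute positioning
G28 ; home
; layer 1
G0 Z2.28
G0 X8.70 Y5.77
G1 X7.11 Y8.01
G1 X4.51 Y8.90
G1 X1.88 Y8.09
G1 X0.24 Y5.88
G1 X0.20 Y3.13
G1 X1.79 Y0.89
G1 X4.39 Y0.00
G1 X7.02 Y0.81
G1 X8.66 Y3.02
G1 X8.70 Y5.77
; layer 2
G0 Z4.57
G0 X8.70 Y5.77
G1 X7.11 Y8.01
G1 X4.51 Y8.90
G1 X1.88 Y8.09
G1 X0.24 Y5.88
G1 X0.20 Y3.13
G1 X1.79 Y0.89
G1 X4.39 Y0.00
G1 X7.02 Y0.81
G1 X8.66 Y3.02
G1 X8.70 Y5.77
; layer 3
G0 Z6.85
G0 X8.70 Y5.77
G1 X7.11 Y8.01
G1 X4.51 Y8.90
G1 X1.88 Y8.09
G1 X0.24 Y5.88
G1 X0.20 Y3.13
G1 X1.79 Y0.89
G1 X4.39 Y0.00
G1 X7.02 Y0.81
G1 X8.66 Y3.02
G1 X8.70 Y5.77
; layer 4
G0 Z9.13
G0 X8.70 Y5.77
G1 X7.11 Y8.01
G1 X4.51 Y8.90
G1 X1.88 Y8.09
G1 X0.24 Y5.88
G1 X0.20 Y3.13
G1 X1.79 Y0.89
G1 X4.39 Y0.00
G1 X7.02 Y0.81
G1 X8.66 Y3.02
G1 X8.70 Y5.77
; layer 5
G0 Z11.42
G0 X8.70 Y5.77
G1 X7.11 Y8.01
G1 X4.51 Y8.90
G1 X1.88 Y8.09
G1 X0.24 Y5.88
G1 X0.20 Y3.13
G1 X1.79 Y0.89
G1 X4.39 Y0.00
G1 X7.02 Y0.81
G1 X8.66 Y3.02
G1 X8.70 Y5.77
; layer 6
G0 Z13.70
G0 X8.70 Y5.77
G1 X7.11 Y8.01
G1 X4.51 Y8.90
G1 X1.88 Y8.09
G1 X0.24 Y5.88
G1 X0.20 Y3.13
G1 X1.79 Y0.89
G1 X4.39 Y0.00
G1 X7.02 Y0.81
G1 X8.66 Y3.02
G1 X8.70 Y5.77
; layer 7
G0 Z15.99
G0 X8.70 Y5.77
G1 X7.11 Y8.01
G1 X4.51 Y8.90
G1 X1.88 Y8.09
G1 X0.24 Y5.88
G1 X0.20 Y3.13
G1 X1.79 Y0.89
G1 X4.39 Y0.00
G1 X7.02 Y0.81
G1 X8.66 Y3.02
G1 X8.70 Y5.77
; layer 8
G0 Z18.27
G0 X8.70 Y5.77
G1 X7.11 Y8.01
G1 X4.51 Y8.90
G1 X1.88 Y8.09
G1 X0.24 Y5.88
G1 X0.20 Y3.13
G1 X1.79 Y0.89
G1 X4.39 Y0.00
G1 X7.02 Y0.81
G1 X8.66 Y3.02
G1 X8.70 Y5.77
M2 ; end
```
solid part
  facet normal 0.0000 0.0000 -1.0000
    outer loop
      vertex 4.51 8.90 0.00
      vertex 7.11 8.01 0.00
      vertex 8.70 5.77 0.00
    endloop
  endfacet
  facet normal 0.0000 0.0000 -1.0000
    outer loop
      vertex 1.88 8.09 0.00
      vertex 4.51 8.90 0.00
      vertex 8.70 5.77 0.00
    endloop
  endfacet
  facet normal 0.0000 0.0000 -1.0000
    outer loop
      vertex 0.24 5.88 0.00
      vertex 1.88 8.09 0.00
      vertex 8.70 5.77 0.00
    endloop
  endfacet
  facet normal 0.0000 0.0000 -1.0000
    outer loop
      vertex 0.20 3.13 0.00
      vertex 0.24 5.88 0.00
      vertex 8.70 5.77 0.00
    endloop
  endfacet
  facet normal 0.0000 0.0000 -1.0000
    outer loop
      vertex 1.79 0.89 0.00
      vertex 0.20 3.13 0.00
      vertex 8.70 5.77 0.00
    endloop
  endfacet
  facet normal 0.0000 0.0000 -1.0000
    outer loop
      vertex 4.39 0.00 0.00
      vertex 1.79 0.89 0.00
      vertex 8.70 5.77 0.00
    endloop
  endfacet
  facet normal 0.0000 0.0000 -1.0000
    outer loop
      vertex 7.02 0.81 0.00
      vertex 4.39 0.00 0.00
      vertex 8.70 5.77 0.00
    endloop
  endfacet
  facet normal 0.0000 0.0000 -1.0000
    outer loop
      vertex 8.66 3.02 0.00
      vertex 7.02 0.81 0.00
      vertex 8.70 5.77 0.00
    endloop
  endfacet
  facet normal 0.0000 0.0000 1.0000
    outer loop
      vertex 8.70 5.77 18.27
      vertex 7.11 8.01 18.27
      vertex 4.51 8.90 18.27
    endloop
  endfacet
  facet normal 0.0000 0.0000 1.0000
    outer loop
      vertex 8.70 5.77 18.27
      vertex 4.51 8.90 18.27
      vertex 1.88 8.09 18.27
    endloop
  endfacet
  facet normal 0.0000 0.0000 1.0000
    outer loop
      vertex 8.70 5.77 18.27
      vertex 1.88 8.09 18.27
      vertex 0.24 5.88 18.27
    endloop
  endfacet
  facet normal 0.0000 0.0000 1.0000
    outer loop
      vertex 8.70 5.77 18.27
      vertex 0.24 5.88 18.27
      vertex 0.20 3.13 18.27
    endloop
  endfacet
  facet normal 0.0000 0.0000 1.0000
    outer loop
      vertex 8.70 5.77 18.27
      vertex 0.20 3.13 18.27
      vertex 1.79 0.89 18.27
    endloop
  endfacet
  facet normal 0.0000 0.0000 1.0000
    outer loop
      vertex 8.70 5.77 18.27
      vertex 1.79 0.89 18.27
      vertex 4.39 0.00 18.27
    endloop
  endfacet
  facet normal 0.0000 0.0000 1.0000
    outer loop
      vertex 8.70 5.77 18.27
      vertex 4.39 0.00 18.27
      vertex 7.02 0.81 18.27
    endloop
  endfacet
  facet normal 0.0000 0.0000 1.0000
    outer loop
      vertex 8.70 5.77 18.27
      vertex 7.02 0.81 18.27
      vertex 8.66 3.02 18.27
    endloop
  endfacet
  facet normal 0.8155 0.5788 0.0000
    outer loop
      vertex 8.70 5.77 0.00
      vertex 7.11 8.01 0.00
      vertex 7.11 8.01 18.27
    endloop
  endfacet
  facet normal 0.8155 0.5788 0.0000
    outer loop
      vertex 8.70 5.77 0.00
      vertex 7.11 8.01 18.27
      vertex 8.70 5.77 18.27
    endloop
  endfacet
  facet normal 0.3239 0.9461 0.0000
    outer loop
      vertex 7.11 8.01 0.00
      vertex 4.51 8.90 0.00
      vertex 4.51 8.90 18.27
    endloop
  endfacet
  facet normal 0.3239 0.9461 0.0000
    outer loop
      vertex 7.11 8.01 0.00
      vertex 4.51 8.90 18.27
      vertex 7.11 8.01 18.27
    endloop
  endfacet
  facet normal -0.2943 0.9557 0.0000
    outer loop
      vertex 4.51 8.90 0.00
      vertex 1.88 8.09 0.00
      vertex 1.88 8.09 18.27
    endloop
  endfacet
  facet normal -0.2943 0.9557 0.0000
    outer loop
      vertex 4.51 8.90 0.00
      vertex 1.88 8.09 18.27
      vertex 4.51 8.90 18.27
    endloop
  endfacet
  facet normal -0.8030 0.5959 0.0000
    outer loop
      vertex 1.88 8.09 0.00
      vertex 0.24 5.88 0.00
      vertex 0.24 5.88 18.27
    endloop
  endfacet
  facet normal -0.8030 0.5959 0.0000
    outer loop
      vertex 1.88 8.09 0.00
      vertex 0.24 5.88 18.27
      vertex 1.88 8.09 18.27
    endloop
  endfacet
  facet normal -0.9999 0.0145 0.0000
    outer loop
      vertex 0.24 5.88 0.00
      vertex 0.20 3.13 0.00
      vertex 0.20 3.13 18.27
    endloop
  endfacet
  facet normal -0.9999 0.0145 0.0000
    outer loop
      vertex 0.24 5.88 0.00
      vertex 0.20 3.13 18.27
      vertex 0.24 5.88 18.27
    endloop
  endfacet
  facet normal -0.8155 -0.5788 0.0000
    outer loop
      vertex 0.20 3.13 0.00
      vertex 1.79 0.89 0.00
      vertex 1.79 0.89 18.27
    endloop
  endfacet
  facet normal -0.8155 -0.5788 0.0000
    outer loop
      vertex 0.20 3.13 0.00
      vertex 1.79 0.89 18.27
      vertex 0.20 3.13 18.27
    endloop
  endfacet
  facet normal -0.3239 -0.9461 0.0000
    outer loop
      vertex 1.79 0.89 0.00
      vertex 4.39 0.00 0.00
      vertex 4.39 0.00 18.27
    endloop
  endfacet
  facet normal -0.3239 -0.9461 0.0000
    outer loop
      vertex 1.79 0.89 0.00
      vertex 4.39 0.00 18.27
      vertex 1.79 0.89 18.27
    endloop
  endfacet
  facet normal 0.2943 -0.9557 0.0000
    outer loop
      vertex 4.39 0.00 0.00
      vertex 7.02 0.81 0.00
      vertex 7.02 0.81 18.27
    endloop
  endfacet
  facet normal 0.2943 -0.9557 0.0000
    outer loop
      vertex 4.39 0.00 0.00
      vertex 7.02 0.81 18.27
      vertex 4.39 0.00 18.27
    endloop
  endfacet
  facet normal 0.8030 -0.5959 0.0000
    outer loop
      vertex 7.02 0.81 0.00
      vertex 8.66 3.02 0.00
      vertex 8.66 3.02 18.27
    endloop
  endfacet
  facet normal 0.8030 -0.5959 0.0000
    outer loop
      vertex 7.02 0.81 0.00
      vertex 8.66 3.02 18.27
      vertex 7.02 0.81 18.27
    endloop
  endfacet
  facet normal 0.9999 -0.0145 0.0000
    outer loop
      vertex 8.66 3.02 0.00
      vertex 8.70 5.77 0.00
      vertex 8.70 5.77 18.27
    endloop
  endfacet
  facet normal 0.9999 -0.0145 0.0000
    outer loop
      vertex 8.66 3.02 0.00
      vertex 8.70 5.77 18.27
      vertex 8.66 3.02 18.27
    endloop
  endfacet
endsolid part

The G0 Z moves step by Δz≈2.28 mm. Every layer's G1 loop is the same polygon, so the solid is a straight extrusion of it from z=0 to z≈18.3. Closing with flat bottom and top caps and triangulating gives 36 facets — a regular 10-sided prism (a cylinder approximated with 10 flat sides), circumscribed radius ≈ 4.45 mm, height ≈ 18.3 mm.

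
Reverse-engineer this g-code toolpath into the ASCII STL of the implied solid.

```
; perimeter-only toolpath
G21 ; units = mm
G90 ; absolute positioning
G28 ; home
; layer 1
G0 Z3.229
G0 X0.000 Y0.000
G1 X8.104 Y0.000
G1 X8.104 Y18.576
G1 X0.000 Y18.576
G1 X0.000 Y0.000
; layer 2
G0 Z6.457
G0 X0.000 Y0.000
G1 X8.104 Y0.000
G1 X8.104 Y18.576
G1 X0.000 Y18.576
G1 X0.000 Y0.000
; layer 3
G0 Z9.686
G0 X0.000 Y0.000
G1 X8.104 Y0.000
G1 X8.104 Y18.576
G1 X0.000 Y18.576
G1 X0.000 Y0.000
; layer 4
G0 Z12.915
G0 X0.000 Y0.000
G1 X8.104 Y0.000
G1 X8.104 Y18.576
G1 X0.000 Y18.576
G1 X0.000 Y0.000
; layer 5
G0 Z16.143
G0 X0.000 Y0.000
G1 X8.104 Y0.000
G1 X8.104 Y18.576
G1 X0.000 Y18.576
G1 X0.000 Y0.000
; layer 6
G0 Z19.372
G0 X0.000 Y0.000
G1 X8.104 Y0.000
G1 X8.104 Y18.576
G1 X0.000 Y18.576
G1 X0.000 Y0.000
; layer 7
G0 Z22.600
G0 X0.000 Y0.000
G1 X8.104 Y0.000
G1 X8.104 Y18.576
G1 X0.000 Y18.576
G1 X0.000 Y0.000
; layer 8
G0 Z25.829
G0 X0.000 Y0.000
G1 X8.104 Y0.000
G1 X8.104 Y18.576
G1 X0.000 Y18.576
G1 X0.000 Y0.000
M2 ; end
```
solid part
  facet normal 0.0000 0.0000 -1.0000
    outer loop
      vertex 8.104 18.576 0.000
      vertex 8.104 0.000 0.000
      vertex 0.000 0.000 0.000
    endloop
  endfacet
  facet normal 0.0000 0.0000 -1.0000
    outer loop
      vertex 0.000 18.576 0.000
      vertex 8.104 18.576 0.000
      vertex 0.000 0.000 0.000
    endloop
  endfacet
  facet normal 0.0000 0.0000 1.0000
    outer loop
      vertex 0.000 0.000 25.829
      vertex 8.104 0.000 25.829
      vertex 8.104 18.576 25.829
    endloop
  endfacet
  facet normal 0.0000 0.0000 1.0000
    outer loop
      vertex 0.000 0.000 25.829
      vertex 8.104 18.576 25.829
      vertex 0.000 18.576 25.829
    endloop
  endfacet
  facet normal 0.0000 -1.0000 0.0000
    outer loop
      vertex 0.000 0.000 0.000
      vertex 8.104 0.000 0.000
      vertex 8.104 0.000 25.829
    endloop
  endfacet
  facet normal 0.0000 -1.0000 0.0000
    outer loop
      vertex 0.000 0.000 0.000
      vertex 8.104 0.000 25.829
      vertex 0.000 0.000 25.829
    endloop
  endfacet
  facet normal 0.0000 1.0000 0.0000
    outer loop
      vertex 8.104 18.576 25.829
      vertex 8.104 18.576 0.000
      vertex 0.000 18.576 0.000
    endloop
  endfacet
  facet normal 0.0000 1.0000 0.0000
    outer loop
      vertex 0.000 18.576 25.829
      vertex 8.104 18.576 25.829
      vertex 0.000 18.576 0.000
    endloop
  endfacet
  facet normal -1.0000 0.0000 0.0000
    outer loop
      vertex 0.000 18.576 25.829
      vertex 0.000 18.576 0.000
      vertex 0.000 0.000 0.000
    endloop
  endfacet
  facet normal -1.0000 0.0000 0.0000
    outer loop
      vertex 0.000 0.000 25.829
      vertex 0.000 18.576 25.829
      vertex 0.000 0.000 0.000
    endloop
  endfacet
  facet normal 1.0000 0.0000 0.0000
    outer loop
      vertex 8.104 0.000 0.000
      vertex 8.104 18.576 0.000
      vertex 8.104 18.576 25.829
    endloop
  endfacet
  facet normal 1.0000 0.0000 0.0000
    outer loop
      vertex 8.104 0.000 0.000
      vertex 8.104 18.576 25.829
      vertex 8.104 0.000 25.829
    endloop
  endfacet
endsolid part

The G0 Z moves step by Δz≈3.229 mm. Every layer's G1 loop is the same polygon, so the solid is a straight extrusion of it from z=0 to z≈25.8. Closing with flat bottom and top caps and triangulating gives 12 facets — a rectangular box, roughly 8.1 × 18.6 mm footprint and 25.8 mm tall.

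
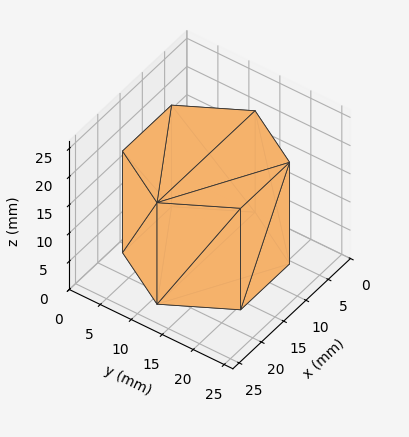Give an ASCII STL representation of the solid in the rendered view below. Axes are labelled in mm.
Reading the render: the shape is a regular 6-sided prism (a cylinder approximated with 6 flat sides), circumscribed radius ≈ 11 mm, height ≈ 18 mm (dimensions read to the nearest mm from the axis ticks). For the STL, each face is triangulated and given an outward normal.

solid part
  facet normal 0.0000 0.0000 -1.0000
    outer loop
      vertex 5.500 20.526 0.000
      vertex 16.500 20.526 0.000
      vertex 22.000 11.000 0.000
    endloop
  endfacet
  facet normal 0.0000 0.0000 -1.0000
    outer loop
      vertex 0.000 11.000 0.000
      vertex 5.500 20.526 0.000
      vertex 22.000 11.000 0.000
    endloop
  endfacet
  facet normal 0.0000 0.0000 -1.0000
    outer loop
      vertex 5.500 1.474 0.000
      vertex 0.000 11.000 0.000
      vertex 22.000 11.000 0.000
    endloop
  endfacet
  facet normal 0.0000 0.0000 -1.0000
    outer loop
      vertex 16.500 1.474 0.000
      vertex 5.500 1.474 0.000
      vertex 22.000 11.000 0.000
    endloop
  endfacet
  facet normal 0.0000 0.0000 1.0000
    outer loop
      vertex 22.000 11.000 18.000
      vertex 16.500 20.526 18.000
      vertex 5.500 20.526 18.000
    endloop
  endfacet
  facet normal 0.0000 0.0000 1.0000
    outer loop
      vertex 22.000 11.000 18.000
      vertex 5.500 20.526 18.000
      vertex 0.000 11.000 18.000
    endloop
  endfacet
  facet normal 0.0000 0.0000 1.0000
    outer loop
      vertex 22.000 11.000 18.000
      vertex 0.000 11.000 18.000
      vertex 5.500 1.474 18.000
    endloop
  endfacet
  facet normal 0.0000 0.0000 1.0000
    outer loop
      vertex 22.000 11.000 18.000
      vertex 5.500 1.474 18.000
      vertex 16.500 1.474 18.000
    endloop
  endfacet
  facet normal 0.8660 0.5000 0.0000
    outer loop
      vertex 22.000 11.000 0.000
      vertex 16.500 20.526 0.000
      vertex 16.500 20.526 18.000
    endloop
  endfacet
  facet normal 0.8660 0.5000 0.0000
    outer loop
      vertex 22.000 11.000 0.000
      vertex 16.500 20.526 18.000
      vertex 22.000 11.000 18.000
    endloop
  endfacet
  facet normal 0.0000 1.0000 0.0000
    outer loop
      vertex 16.500 20.526 0.000
      vertex 5.500 20.526 0.000
      vertex 5.500 20.526 18.000
    endloop
  endfacet
  facet normal 0.0000 1.0000 0.0000
    outer loop
      vertex 16.500 20.526 0.000
      vertex 5.500 20.526 18.000
      vertex 16.500 20.526 18.000
    endloop
  endfacet
  facet normal -0.8660 0.5000 0.0000
    outer loop
      vertex 5.500 20.526 0.000
      vertex 0.000 11.000 0.000
      vertex 0.000 11.000 18.000
    endloop
  endfacet
  facet normal -0.8660 0.5000 0.0000
    outer loop
      vertex 5.500 20.526 0.000
      vertex 0.000 11.000 18.000
      vertex 5.500 20.526 18.000
    endloop
  endfacet
  facet normal -0.8660 -0.5000 0.0000
    outer loop
      vertex 0.000 11.000 0.000
      vertex 5.500 1.474 0.000
      vertex 5.500 1.474 18.000
    endloop
  endfacet
  facet normal -0.8660 -0.5000 0.0000
    outer loop
      vertex 0.000 11.000 0.000
      vertex 5.500 1.474 18.000
      vertex 0.000 11.000 18.000
    endloop
  endfacet
  facet normal 0.0000 -1.0000 0.0000
    outer loop
      vertex 5.500 1.474 0.000
      vertex 16.500 1.474 0.000
      vertex 16.500 1.474 18.000
    endloop
  endfacet
  facet normal 0.0000 -1.0000 0.0000
    outer loop
      vertex 5.500 1.474 0.000
      vertex 16.500 1.474 18.000
      vertex 5.500 1.474 18.000
    endloop
  endfacet
  facet normal 0.8660 -0.5000 0.0000
    outer loop
      vertex 16.500 1.474 0.000
      vertex 22.000 11.000 0.000
      vertex 22.000 11.000 18.000
    endloop
  endfacet
  facet normal 0.8660 -0.5000 0.0000
    outer loop
      vertex 16.500 1.474 0.000
      vertex 22.000 11.000 18.000
      vertex 16.500 1.474 18.000
    endloop
  endfacet
endsolid part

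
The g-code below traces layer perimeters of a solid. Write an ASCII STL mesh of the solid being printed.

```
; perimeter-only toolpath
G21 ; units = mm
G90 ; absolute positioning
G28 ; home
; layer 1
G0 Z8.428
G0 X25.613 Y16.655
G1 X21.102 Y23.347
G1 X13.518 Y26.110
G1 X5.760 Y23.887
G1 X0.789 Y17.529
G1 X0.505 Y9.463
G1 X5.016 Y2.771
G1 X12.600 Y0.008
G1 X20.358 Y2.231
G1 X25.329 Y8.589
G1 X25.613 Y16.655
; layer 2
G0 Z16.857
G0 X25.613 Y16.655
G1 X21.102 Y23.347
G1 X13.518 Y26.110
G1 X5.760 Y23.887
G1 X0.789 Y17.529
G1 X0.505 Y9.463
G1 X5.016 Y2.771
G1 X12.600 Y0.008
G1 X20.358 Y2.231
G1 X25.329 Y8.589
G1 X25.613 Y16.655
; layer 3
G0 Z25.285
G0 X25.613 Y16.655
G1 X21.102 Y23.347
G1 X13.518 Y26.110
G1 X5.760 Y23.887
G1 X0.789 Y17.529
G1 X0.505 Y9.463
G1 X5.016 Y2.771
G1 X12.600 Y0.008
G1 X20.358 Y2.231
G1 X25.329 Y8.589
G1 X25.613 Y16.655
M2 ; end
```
solid part
  facet normal 0.0000 0.0000 -1.0000
    outer loop
      vertex 13.518 26.110 0.000
      vertex 21.102 23.347 0.000
      vertex 25.613 16.655 0.000
    endloop
  endfacet
  facet normal 0.0000 0.0000 -1.0000
    outer loop
      vertex 5.760 23.887 0.000
      vertex 13.518 26.110 0.000
      vertex 25.613 16.655 0.000
    endloop
  endfacet
  facet normal 0.0000 0.0000 -1.0000
    outer loop
      vertex 0.789 17.529 0.000
      vertex 5.760 23.887 0.000
      vertex 25.613 16.655 0.000
    endloop
  endfacet
  facet normal 0.0000 0.0000 -1.0000
    outer loop
      vertex 0.505 9.463 0.000
      vertex 0.789 17.529 0.000
      vertex 25.613 16.655 0.000
    endloop
  endfacet
  facet normal 0.0000 0.0000 -1.0000
    outer loop
      vertex 5.016 2.771 0.000
      vertex 0.505 9.463 0.000
      vertex 25.613 16.655 0.000
    endloop
  endfacet
  facet normal 0.0000 0.0000 -1.0000
    outer loop
      vertex 12.600 0.008 0.000
      vertex 5.016 2.771 0.000
      vertex 25.613 16.655 0.000
    endloop
  endfacet
  facet normal 0.0000 0.0000 -1.0000
    outer loop
      vertex 20.358 2.231 0.000
      vertex 12.600 0.008 0.000
      vertex 25.613 16.655 0.000
    endloop
  endfacet
  facet normal 0.0000 0.0000 -1.0000
    outer loop
      vertex 25.329 8.589 0.000
      vertex 20.358 2.231 0.000
      vertex 25.613 16.655 0.000
    endloop
  endfacet
  facet normal 0.0000 0.0000 1.0000
    outer loop
      vertex 25.613 16.655 25.285
      vertex 21.102 23.347 25.285
      vertex 13.518 26.110 25.285
    endloop
  endfacet
  facet normal 0.0000 0.0000 1.0000
    outer loop
      vertex 25.613 16.655 25.285
      vertex 13.518 26.110 25.285
      vertex 5.760 23.887 25.285
    endloop
  endfacet
  facet normal 0.0000 0.0000 1.0000
    outer loop
      vertex 25.613 16.655 25.285
      vertex 5.760 23.887 25.285
      vertex 0.789 17.529 25.285
    endloop
  endfacet
  facet normal 0.0000 0.0000 1.0000
    outer loop
      vertex 25.613 16.655 25.285
      vertex 0.789 17.529 25.285
      vertex 0.505 9.463 25.285
    endloop
  endfacet
  facet normal 0.0000 0.0000 1.0000
    outer loop
      vertex 25.613 16.655 25.285
      vertex 0.505 9.463 25.285
      vertex 5.016 2.771 25.285
    endloop
  endfacet
  facet normal 0.0000 0.0000 1.0000
    outer loop
      vertex 25.613 16.655 25.285
      vertex 5.016 2.771 25.285
      vertex 12.600 0.008 25.285
    endloop
  endfacet
  facet normal 0.0000 0.0000 1.0000
    outer loop
      vertex 25.613 16.655 25.285
      vertex 12.600 0.008 25.285
      vertex 20.358 2.231 25.285
    endloop
  endfacet
  facet normal 0.0000 0.0000 1.0000
    outer loop
      vertex 25.613 16.655 25.285
      vertex 20.358 2.231 25.285
      vertex 25.329 8.589 25.285
    endloop
  endfacet
  facet normal 0.8292 0.5590 0.0000
    outer loop
      vertex 25.613 16.655 0.000
      vertex 21.102 23.347 0.000
      vertex 21.102 23.347 25.285
    endloop
  endfacet
  facet normal 0.8292 0.5590 0.0000
    outer loop
      vertex 25.613 16.655 0.000
      vertex 21.102 23.347 25.285
      vertex 25.613 16.655 25.285
    endloop
  endfacet
  facet normal 0.3423 0.9396 0.0000
    outer loop
      vertex 21.102 23.347 0.000
      vertex 13.518 26.110 0.000
      vertex 13.518 26.110 25.285
    endloop
  endfacet
  facet normal 0.3423 0.9396 0.0000
    outer loop
      vertex 21.102 23.347 0.000
      vertex 13.518 26.110 25.285
      vertex 21.102 23.347 25.285
    endloop
  endfacet
  facet normal -0.2755 0.9613 0.0000
    outer loop
      vertex 13.518 26.110 0.000
      vertex 5.760 23.887 0.000
      vertex 5.760 23.887 25.285
    endloop
  endfacet
  facet normal -0.2755 0.9613 0.0000
    outer loop
      vertex 13.518 26.110 0.000
      vertex 5.760 23.887 25.285
      vertex 13.518 26.110 25.285
    endloop
  endfacet
  facet normal -0.7878 0.6159 0.0000
    outer loop
      vertex 5.760 23.887 0.000
      vertex 0.789 17.529 0.000
      vertex 0.789 17.529 25.285
    endloop
  endfacet
  facet normal -0.7878 0.6159 0.0000
    outer loop
      vertex 5.760 23.887 0.000
      vertex 0.789 17.529 25.285
      vertex 5.760 23.887 25.285
    endloop
  endfacet
  facet normal -0.9994 0.0352 0.0000
    outer loop
      vertex 0.789 17.529 0.000
      vertex 0.505 9.463 0.000
      vertex 0.505 9.463 25.285
    endloop
  endfacet
  facet normal -0.9994 0.0352 0.0000
    outer loop
      vertex 0.789 17.529 0.000
      vertex 0.505 9.463 25.285
      vertex 0.789 17.529 25.285
    endloop
  endfacet
  facet normal -0.8292 -0.5590 0.0000
    outer loop
      vertex 0.505 9.463 0.000
      vertex 5.016 2.771 0.000
      vertex 5.016 2.771 25.285
    endloop
  endfacet
  facet normal -0.8292 -0.5590 0.0000
    outer loop
      vertex 0.505 9.463 0.000
      vertex 5.016 2.771 25.285
      vertex 0.505 9.463 25.285
    endloop
  endfacet
  facet normal -0.3423 -0.9396 0.0000
    outer loop
      vertex 5.016 2.771 0.000
      vertex 12.600 0.008 0.000
      vertex 12.600 0.008 25.285
    endloop
  endfacet
  facet normal -0.3423 -0.9396 0.0000
    outer loop
      vertex 5.016 2.771 0.000
      vertex 12.600 0.008 25.285
      vertex 5.016 2.771 25.285
    endloop
  endfacet
  facet normal 0.2755 -0.9613 0.0000
    outer loop
      vertex 12.600 0.008 0.000
      vertex 20.358 2.231 0.000
      vertex 20.358 2.231 25.285
    endloop
  endfacet
  facet normal 0.2755 -0.9613 0.0000
    outer loop
      vertex 12.600 0.008 0.000
      vertex 20.358 2.231 25.285
      vertex 12.600 0.008 25.285
    endloop
  endfacet
  facet normal 0.7878 -0.6159 0.0000
    outer loop
      vertex 20.358 2.231 0.000
      vertex 25.329 8.589 0.000
      vertex 25.329 8.589 25.285
    endloop
  endfacet
  facet normal 0.7878 -0.6159 0.0000
    outer loop
      vertex 20.358 2.231 0.000
      vertex 25.329 8.589 25.285
      vertex 20.358 2.231 25.285
    endloop
  endfacet
  facet normal 0.9994 -0.0352 0.0000
    outer loop
      vertex 25.329 8.589 0.000
      vertex 25.613 16.655 0.000
      vertex 25.613 16.655 25.285
    endloop
  endfacet
  facet normal 0.9994 -0.0352 0.0000
    outer loop
      vertex 25.329 8.589 0.000
      vertex 25.613 16.655 25.285
      vertex 25.329 8.589 25.285
    endloop
  endfacet
endsolid part

The G0 Z moves step by Δz≈8.428 mm. Every layer's G1 loop is the same polygon, so the solid is a straight extrusion of it from z=0 to z≈25.3. Closing with flat bottom and top caps and triangulating gives 36 facets — a regular 10-sided prism (a cylinder approximated with 10 flat sides), circumscribed radius ≈ 13.1 mm, height ≈ 25.3 mm.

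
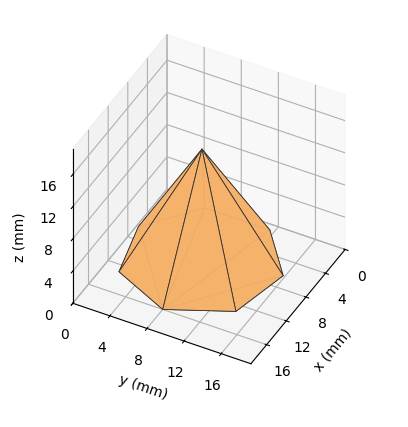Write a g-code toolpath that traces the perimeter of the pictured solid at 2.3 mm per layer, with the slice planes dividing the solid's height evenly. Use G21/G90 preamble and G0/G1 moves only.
Reading the render: the shape is a regular 7-sided pyramid, base circumscribed radius ≈ 8 mm, apex at z ≈ 14 mm (dimensions read to the nearest mm from the axis ticks). For the g-code, the solid's height is divided into equal slices at the stated Δz and each level perimeter traced with G1 moves after a G0 lift.

; perimeter-only toolpath
G21 ; units = mm
G90 ; absolute positioning
G28 ; home
; layer 1
G0 Z2.3
G0 X14.7 Y8.0
G1 X12.2 Y13.2
G1 X6.5 Y14.5
G1 X2.0 Y10.9
G1 X2.0 Y5.1
G1 X6.5 Y1.5
G1 X12.2 Y2.8
G1 X14.7 Y8.0
; layer 2
G0 Z4.7
G0 X13.3 Y8.0
G1 X11.3 Y12.2
G1 X6.8 Y13.2
G1 X3.2 Y10.3
G1 X3.2 Y5.7
G1 X6.8 Y2.8
G1 X11.3 Y3.8
G1 X13.3 Y8.0
; layer 3
G0 Z7.0
G0 X12.0 Y8.0
G1 X10.5 Y11.2
G1 X7.1 Y11.9
G1 X4.4 Y9.8
G1 X4.4 Y6.2
G1 X7.1 Y4.1
G1 X10.5 Y4.8
G1 X12.0 Y8.0
; layer 4
G0 Z9.3
G0 X10.7 Y8.0
G1 X9.7 Y10.1
G1 X7.4 Y10.6
G1 X5.6 Y9.2
G1 X5.6 Y6.8
G1 X7.4 Y5.4
G1 X9.7 Y5.9
G1 X10.7 Y8.0
; layer 5
G0 Z11.7
G0 X9.3 Y8.0
G1 X8.8 Y9.1
G1 X7.7 Y9.3
G1 X6.8 Y8.6
G1 X6.8 Y7.4
G1 X7.7 Y6.7
G1 X8.8 Y7.0
G1 X9.3 Y8.0
M2 ; end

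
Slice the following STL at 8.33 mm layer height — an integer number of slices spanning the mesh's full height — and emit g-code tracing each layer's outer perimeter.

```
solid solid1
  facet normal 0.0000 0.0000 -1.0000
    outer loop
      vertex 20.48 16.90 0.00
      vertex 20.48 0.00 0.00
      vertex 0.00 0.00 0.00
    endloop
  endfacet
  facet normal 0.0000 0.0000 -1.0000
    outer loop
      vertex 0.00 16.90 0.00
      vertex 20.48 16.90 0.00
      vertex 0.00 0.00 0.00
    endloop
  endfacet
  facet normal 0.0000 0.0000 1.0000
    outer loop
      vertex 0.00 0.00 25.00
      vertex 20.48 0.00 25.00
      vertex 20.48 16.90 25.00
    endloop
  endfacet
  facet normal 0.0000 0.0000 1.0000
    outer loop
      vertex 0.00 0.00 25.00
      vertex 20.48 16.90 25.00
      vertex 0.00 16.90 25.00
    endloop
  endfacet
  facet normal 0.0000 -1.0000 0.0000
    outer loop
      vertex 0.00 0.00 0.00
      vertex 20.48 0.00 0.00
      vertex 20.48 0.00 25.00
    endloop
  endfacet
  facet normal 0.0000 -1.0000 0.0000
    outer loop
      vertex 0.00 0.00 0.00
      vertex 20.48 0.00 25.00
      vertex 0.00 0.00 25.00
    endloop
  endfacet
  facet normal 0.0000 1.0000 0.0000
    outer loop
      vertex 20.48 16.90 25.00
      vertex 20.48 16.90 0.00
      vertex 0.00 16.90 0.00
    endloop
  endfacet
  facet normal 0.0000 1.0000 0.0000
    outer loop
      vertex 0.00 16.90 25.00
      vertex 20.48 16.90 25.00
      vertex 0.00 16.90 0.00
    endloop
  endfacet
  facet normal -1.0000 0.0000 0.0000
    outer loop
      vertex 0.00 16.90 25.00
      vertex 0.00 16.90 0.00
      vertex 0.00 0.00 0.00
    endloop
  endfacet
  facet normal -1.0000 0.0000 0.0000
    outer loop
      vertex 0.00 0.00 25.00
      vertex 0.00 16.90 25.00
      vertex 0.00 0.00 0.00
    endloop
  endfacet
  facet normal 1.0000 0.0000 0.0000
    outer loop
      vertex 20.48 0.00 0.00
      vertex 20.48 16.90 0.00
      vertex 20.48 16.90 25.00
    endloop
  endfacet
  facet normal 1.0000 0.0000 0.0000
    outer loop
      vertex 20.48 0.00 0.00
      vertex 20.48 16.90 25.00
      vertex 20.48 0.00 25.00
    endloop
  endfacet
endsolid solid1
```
; perimeter-only toolpath
G21 ; units = mm
G90 ; absolute positioning
G28 ; home
; layer 1
G0 Z8.33
G0 X0.00 Y0.00
G1 X20.48 Y0.00
G1 X20.48 Y16.90
G1 X0.00 Y16.90
G1 X0.00 Y0.00
; layer 2
G0 Z16.67
G0 X0.00 Y0.00
G1 X20.48 Y0.00
G1 X20.48 Y16.90
G1 X0.00 Y16.90
G1 X0.00 Y0.00
; layer 3
G0 Z25.00
G0 X0.00 Y0.00
G1 X20.48 Y0.00
G1 X20.48 Y16.90
G1 X0.00 Y16.90
G1 X0.00 Y0.00
M2 ; end

The solid is a rectangular box, roughly 20.5 × 16.9 mm footprint and 25 mm tall. Slicing at Δz = 8.33 mm — 3 equal slices spanning the solid's height, so layer i sits at z = i·h/3 — gives 3 non-empty perimeters. Each is a 4-segment closed polygon; G0 lifts to the layer z and rapids to the start vertex, then G1 traces the edges.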